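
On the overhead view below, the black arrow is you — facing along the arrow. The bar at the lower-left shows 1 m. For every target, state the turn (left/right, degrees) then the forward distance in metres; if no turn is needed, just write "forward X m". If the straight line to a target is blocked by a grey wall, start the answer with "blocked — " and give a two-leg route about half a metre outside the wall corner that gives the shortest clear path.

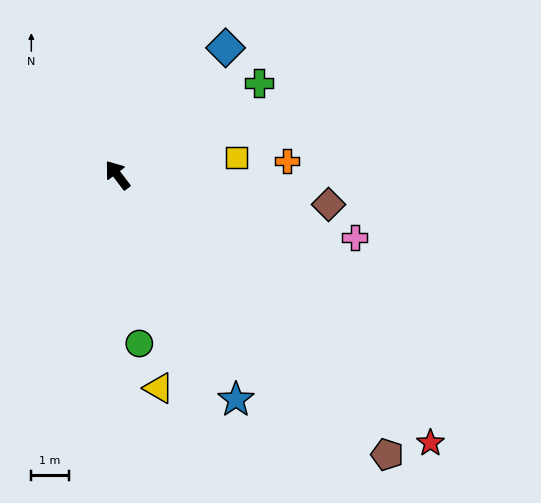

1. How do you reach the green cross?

turn right 94°, forward 4.5 m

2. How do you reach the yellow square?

turn right 119°, forward 3.2 m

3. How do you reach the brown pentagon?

turn right 173°, forward 10.4 m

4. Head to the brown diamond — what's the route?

turn right 135°, forward 5.7 m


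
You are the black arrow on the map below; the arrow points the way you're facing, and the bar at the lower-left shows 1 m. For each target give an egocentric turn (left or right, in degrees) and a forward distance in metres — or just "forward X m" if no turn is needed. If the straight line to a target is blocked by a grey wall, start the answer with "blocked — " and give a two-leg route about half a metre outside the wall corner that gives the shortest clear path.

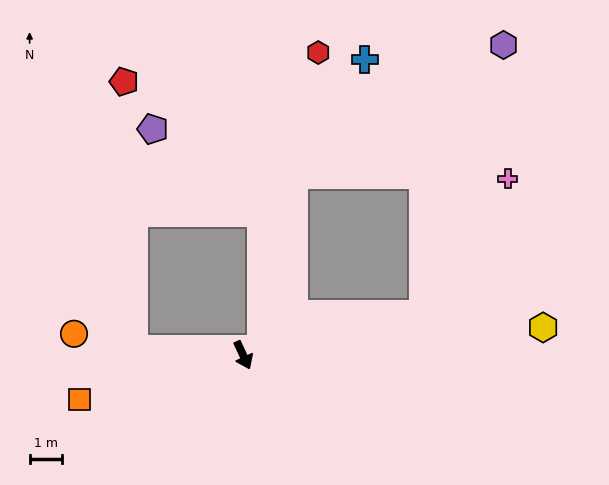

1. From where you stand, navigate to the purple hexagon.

blocked — turn left 78°, forward 5.6 m, then turn left 60°, forward 8.6 m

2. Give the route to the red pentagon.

blocked — turn right 118°, forward 3.3 m, then turn right 85°, forward 8.2 m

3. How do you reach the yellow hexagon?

turn left 70°, forward 9.2 m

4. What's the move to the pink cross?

blocked — turn left 78°, forward 5.6 m, then turn left 45°, forward 4.9 m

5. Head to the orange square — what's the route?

turn right 100°, forward 5.2 m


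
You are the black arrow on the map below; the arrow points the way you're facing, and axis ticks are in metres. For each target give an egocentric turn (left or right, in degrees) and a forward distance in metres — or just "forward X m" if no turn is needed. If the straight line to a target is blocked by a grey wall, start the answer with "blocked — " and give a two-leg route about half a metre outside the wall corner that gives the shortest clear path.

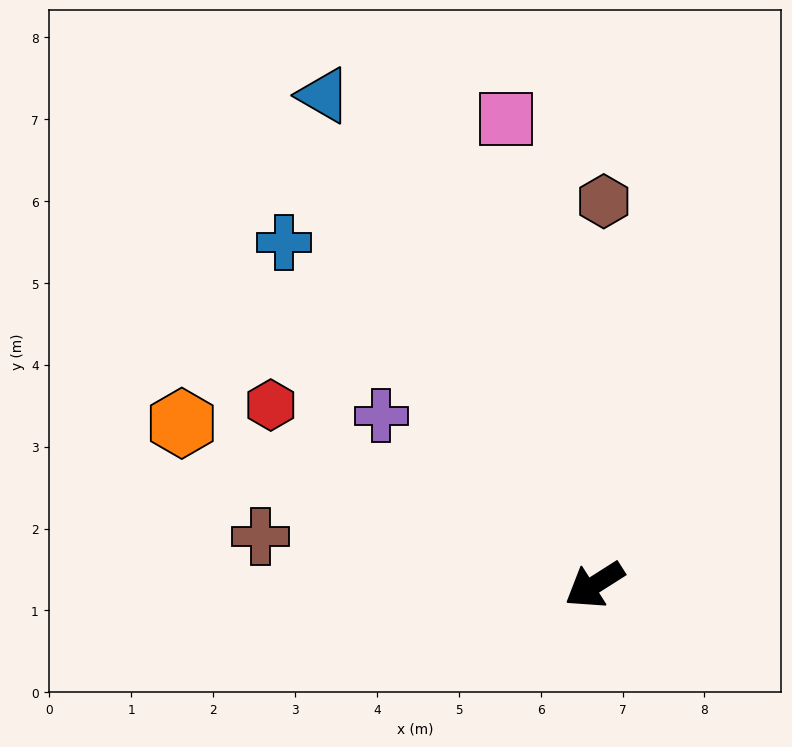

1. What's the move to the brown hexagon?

turn right 124°, forward 4.7 m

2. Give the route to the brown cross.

turn right 41°, forward 4.1 m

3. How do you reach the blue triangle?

turn right 93°, forward 6.8 m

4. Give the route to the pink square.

turn right 112°, forward 5.8 m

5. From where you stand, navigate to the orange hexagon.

turn right 54°, forward 5.4 m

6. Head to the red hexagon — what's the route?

turn right 61°, forward 4.5 m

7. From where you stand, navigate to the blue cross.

turn right 80°, forward 5.6 m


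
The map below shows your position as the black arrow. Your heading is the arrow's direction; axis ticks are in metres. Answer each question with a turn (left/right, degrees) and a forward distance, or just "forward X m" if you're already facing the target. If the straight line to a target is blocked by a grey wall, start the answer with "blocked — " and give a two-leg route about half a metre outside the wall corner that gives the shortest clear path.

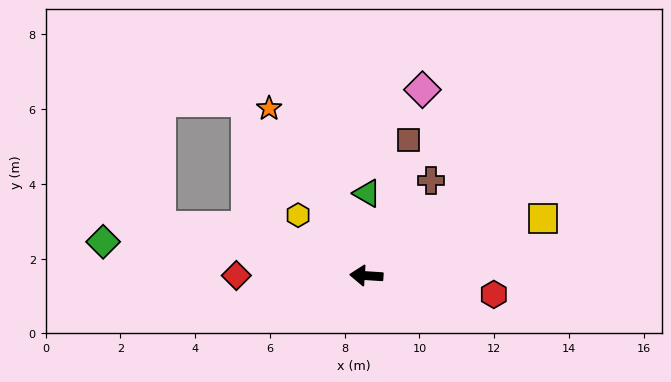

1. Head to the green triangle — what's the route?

turn right 87°, forward 2.2 m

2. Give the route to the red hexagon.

turn left 175°, forward 3.4 m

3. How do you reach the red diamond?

turn left 4°, forward 3.5 m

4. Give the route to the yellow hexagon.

turn right 38°, forward 2.4 m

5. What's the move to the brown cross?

turn right 120°, forward 3.1 m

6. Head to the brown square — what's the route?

turn right 103°, forward 3.8 m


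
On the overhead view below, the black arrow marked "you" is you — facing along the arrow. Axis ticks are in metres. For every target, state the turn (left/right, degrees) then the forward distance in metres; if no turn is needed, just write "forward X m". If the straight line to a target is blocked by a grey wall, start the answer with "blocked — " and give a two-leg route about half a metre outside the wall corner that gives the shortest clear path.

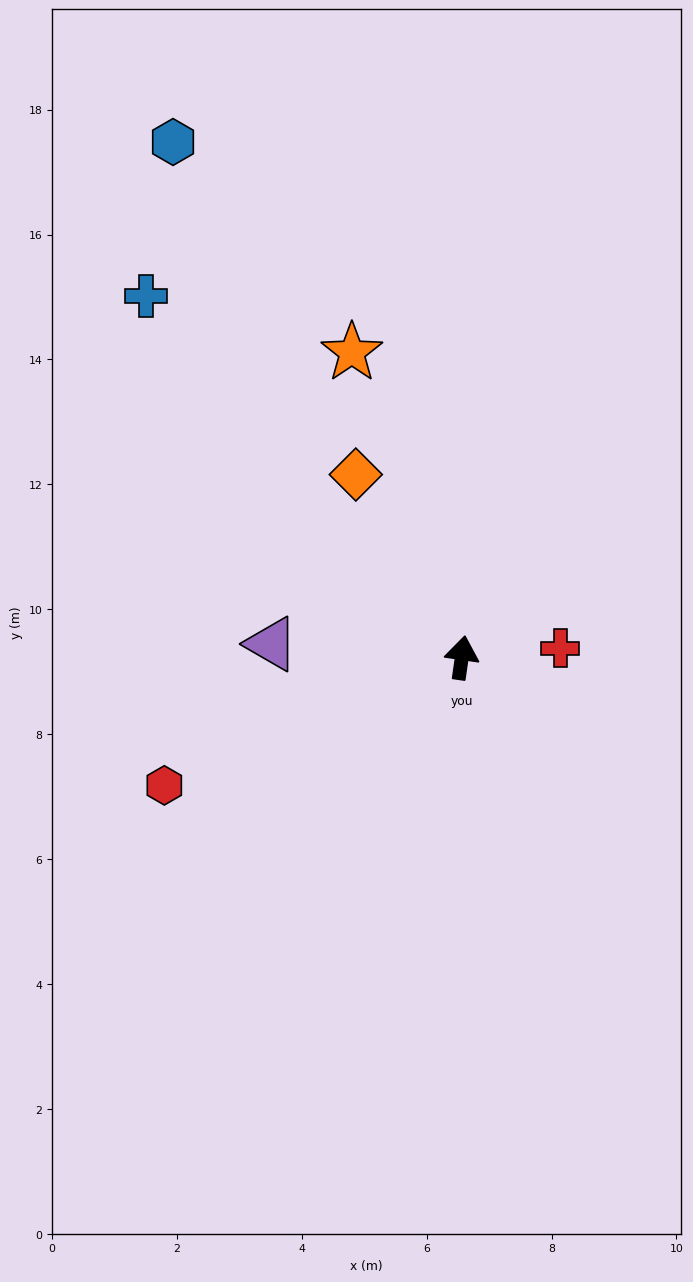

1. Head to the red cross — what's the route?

turn right 76°, forward 1.6 m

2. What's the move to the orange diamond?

turn left 38°, forward 3.4 m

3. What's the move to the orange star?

turn left 28°, forward 5.2 m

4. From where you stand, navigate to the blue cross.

turn left 49°, forward 7.7 m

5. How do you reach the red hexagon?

turn left 121°, forward 5.2 m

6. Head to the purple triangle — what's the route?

turn left 94°, forward 3.1 m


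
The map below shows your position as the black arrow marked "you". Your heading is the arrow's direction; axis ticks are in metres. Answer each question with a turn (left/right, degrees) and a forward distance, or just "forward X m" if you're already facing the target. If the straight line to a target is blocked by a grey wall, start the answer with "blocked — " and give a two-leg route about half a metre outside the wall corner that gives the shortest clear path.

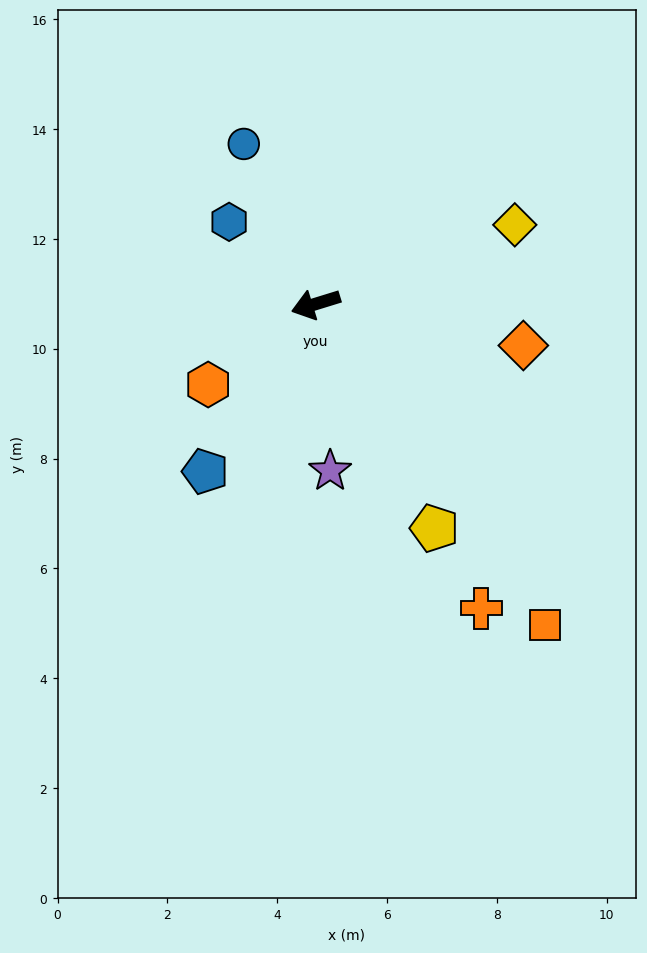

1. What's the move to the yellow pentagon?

turn left 101°, forward 4.6 m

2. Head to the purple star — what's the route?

turn left 78°, forward 3.1 m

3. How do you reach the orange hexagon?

turn left 20°, forward 2.4 m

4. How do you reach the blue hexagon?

turn right 61°, forward 2.2 m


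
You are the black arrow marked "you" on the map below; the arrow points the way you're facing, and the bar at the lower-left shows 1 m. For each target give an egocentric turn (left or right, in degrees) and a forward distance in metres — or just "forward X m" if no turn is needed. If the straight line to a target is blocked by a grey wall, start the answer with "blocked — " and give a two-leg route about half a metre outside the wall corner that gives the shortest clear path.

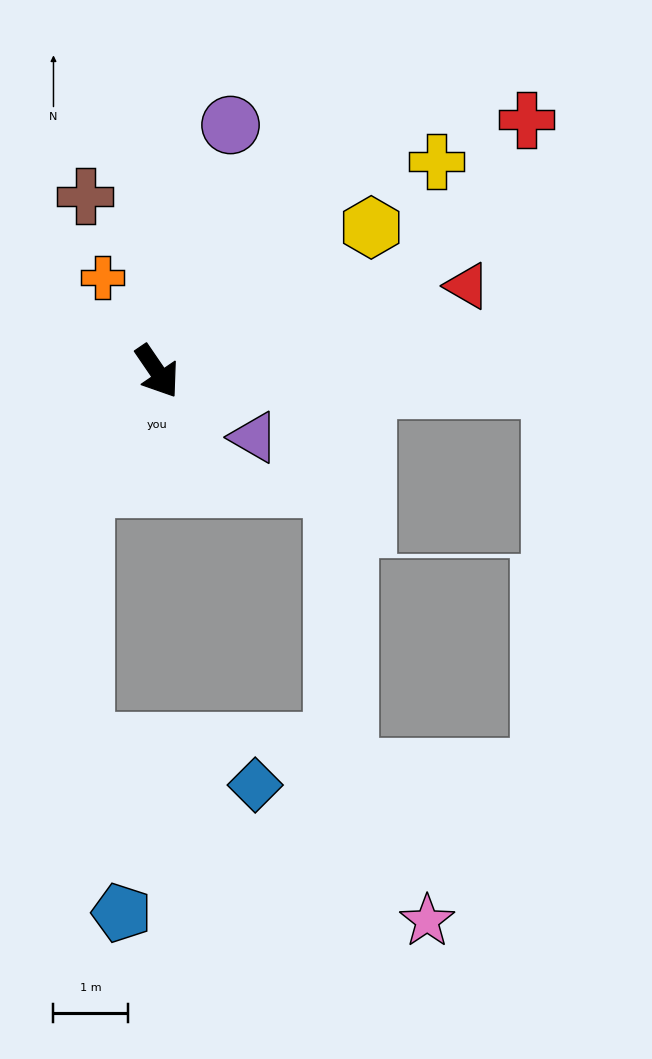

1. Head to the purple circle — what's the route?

turn left 129°, forward 3.5 m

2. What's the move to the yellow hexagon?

turn left 90°, forward 3.5 m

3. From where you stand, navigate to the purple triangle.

turn left 21°, forward 1.6 m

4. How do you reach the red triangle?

turn left 71°, forward 4.3 m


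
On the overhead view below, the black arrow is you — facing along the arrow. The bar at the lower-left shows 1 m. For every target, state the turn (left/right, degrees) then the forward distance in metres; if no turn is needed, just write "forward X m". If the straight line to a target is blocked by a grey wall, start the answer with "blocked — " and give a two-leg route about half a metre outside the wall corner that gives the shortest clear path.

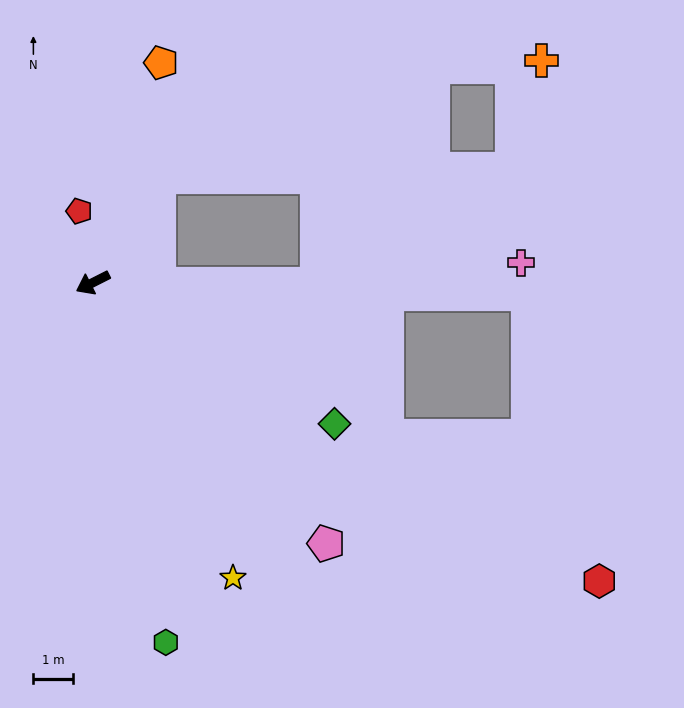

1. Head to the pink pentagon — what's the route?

turn left 105°, forward 8.7 m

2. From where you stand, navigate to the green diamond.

turn left 123°, forward 7.0 m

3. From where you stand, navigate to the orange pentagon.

turn right 134°, forward 5.7 m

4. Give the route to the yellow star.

turn left 89°, forward 8.1 m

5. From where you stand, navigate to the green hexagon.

turn left 75°, forward 9.2 m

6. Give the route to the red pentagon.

turn right 106°, forward 1.8 m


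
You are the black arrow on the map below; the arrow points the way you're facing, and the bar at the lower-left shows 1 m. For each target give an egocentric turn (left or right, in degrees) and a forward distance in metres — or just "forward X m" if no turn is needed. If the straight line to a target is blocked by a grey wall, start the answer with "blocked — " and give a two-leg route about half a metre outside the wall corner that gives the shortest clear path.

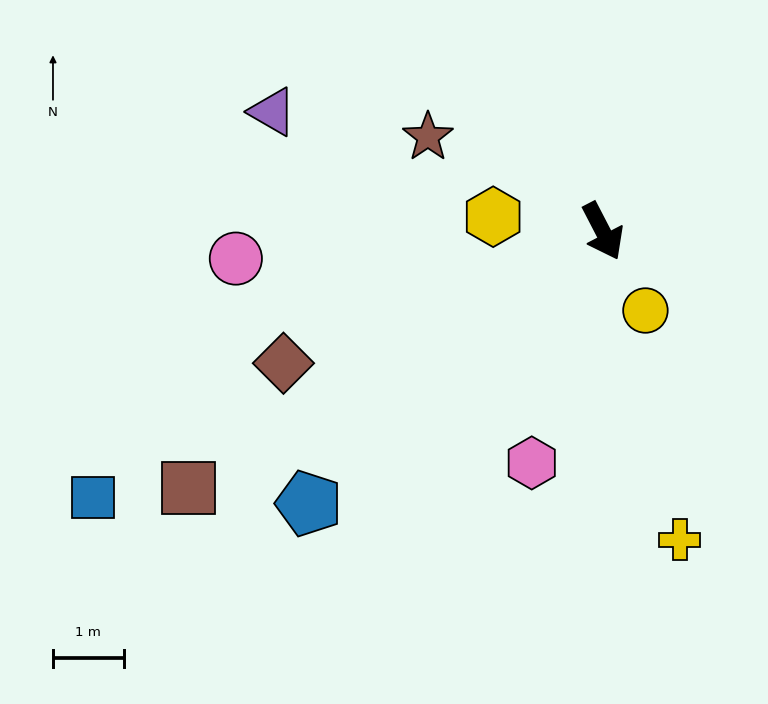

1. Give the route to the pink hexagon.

turn right 44°, forward 3.4 m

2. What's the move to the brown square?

turn right 86°, forward 6.9 m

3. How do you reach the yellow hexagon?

turn right 125°, forward 1.6 m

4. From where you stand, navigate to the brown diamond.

turn right 95°, forward 4.9 m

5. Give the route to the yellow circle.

forward 1.3 m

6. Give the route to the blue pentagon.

turn right 75°, forward 5.7 m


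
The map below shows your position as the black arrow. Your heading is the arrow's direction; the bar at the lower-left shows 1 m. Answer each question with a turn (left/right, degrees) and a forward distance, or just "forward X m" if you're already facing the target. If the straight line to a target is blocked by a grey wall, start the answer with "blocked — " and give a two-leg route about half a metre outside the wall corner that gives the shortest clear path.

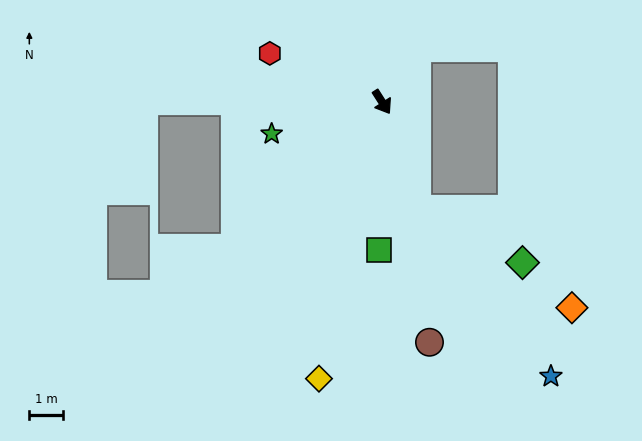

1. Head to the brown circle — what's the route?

turn right 21°, forward 7.4 m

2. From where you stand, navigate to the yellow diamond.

turn right 45°, forward 8.5 m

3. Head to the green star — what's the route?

turn right 106°, forward 3.5 m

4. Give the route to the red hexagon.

turn right 146°, forward 3.7 m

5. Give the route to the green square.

turn right 34°, forward 4.4 m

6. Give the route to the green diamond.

blocked — turn right 14°, forward 3.4 m, then turn left 45°, forward 3.5 m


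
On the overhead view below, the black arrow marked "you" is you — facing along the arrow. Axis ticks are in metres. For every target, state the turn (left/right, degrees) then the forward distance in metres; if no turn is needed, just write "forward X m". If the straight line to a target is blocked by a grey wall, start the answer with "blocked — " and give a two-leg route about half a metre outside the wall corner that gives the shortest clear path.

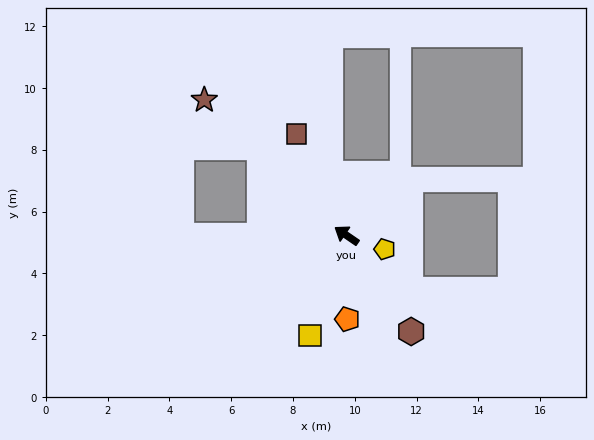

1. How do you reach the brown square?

turn right 29°, forward 3.7 m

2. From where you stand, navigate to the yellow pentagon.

turn right 166°, forward 1.3 m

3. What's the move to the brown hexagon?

turn left 158°, forward 3.7 m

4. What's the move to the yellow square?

turn left 104°, forward 3.5 m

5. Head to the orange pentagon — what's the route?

turn left 125°, forward 2.7 m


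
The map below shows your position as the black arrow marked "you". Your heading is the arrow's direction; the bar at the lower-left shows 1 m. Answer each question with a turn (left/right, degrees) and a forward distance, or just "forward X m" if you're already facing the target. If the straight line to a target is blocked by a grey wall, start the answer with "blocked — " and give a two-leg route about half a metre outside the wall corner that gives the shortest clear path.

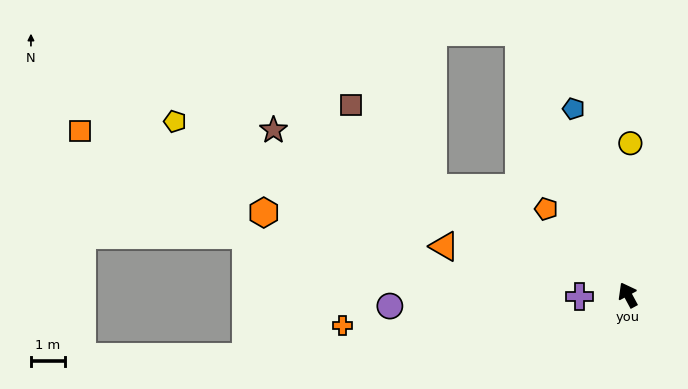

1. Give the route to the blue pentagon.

turn right 12°, forward 5.7 m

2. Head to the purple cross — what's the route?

turn left 63°, forward 1.4 m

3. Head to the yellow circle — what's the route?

turn right 29°, forward 4.4 m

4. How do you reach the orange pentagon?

turn left 15°, forward 3.5 m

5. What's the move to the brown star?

turn left 37°, forward 11.4 m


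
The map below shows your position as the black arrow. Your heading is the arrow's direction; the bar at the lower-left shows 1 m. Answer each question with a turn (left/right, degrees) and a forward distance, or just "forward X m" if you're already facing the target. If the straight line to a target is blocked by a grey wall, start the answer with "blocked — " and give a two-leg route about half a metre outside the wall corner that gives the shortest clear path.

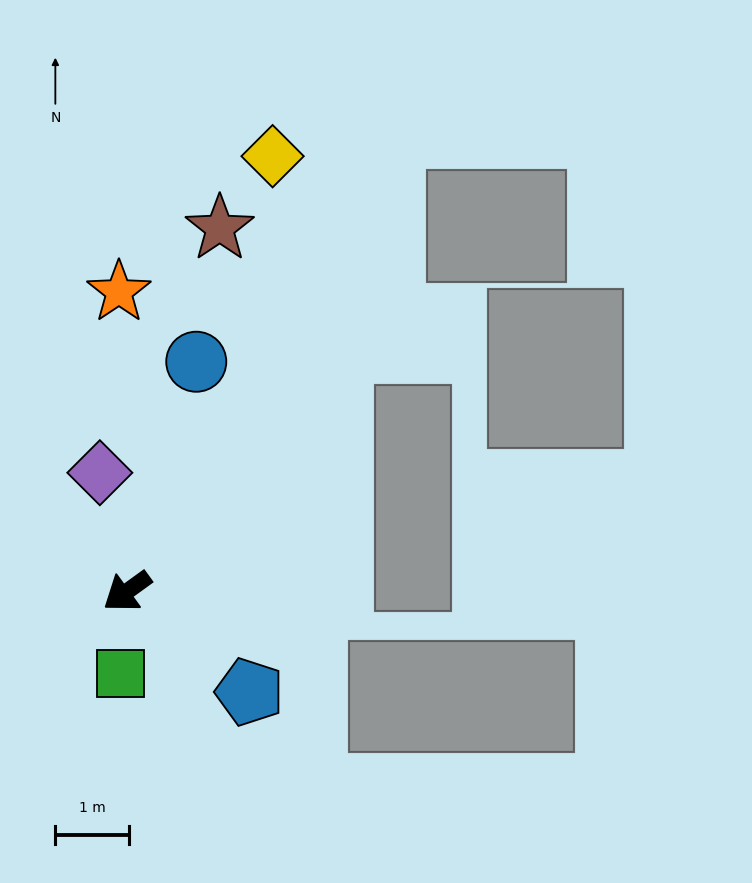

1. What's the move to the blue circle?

turn right 143°, forward 3.3 m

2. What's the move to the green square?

turn left 49°, forward 1.1 m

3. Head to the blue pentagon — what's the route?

turn left 105°, forward 2.1 m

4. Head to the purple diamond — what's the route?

turn right 113°, forward 1.7 m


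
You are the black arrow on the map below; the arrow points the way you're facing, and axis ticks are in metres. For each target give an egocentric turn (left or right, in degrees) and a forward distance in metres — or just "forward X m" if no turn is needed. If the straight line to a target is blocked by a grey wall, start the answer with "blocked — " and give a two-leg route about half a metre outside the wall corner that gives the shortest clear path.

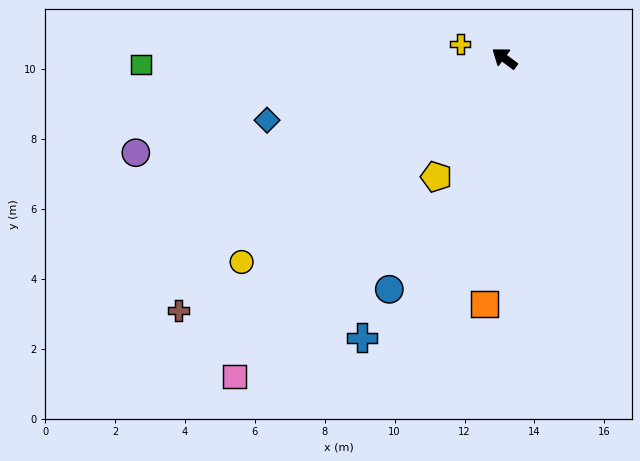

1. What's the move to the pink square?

turn left 86°, forward 11.9 m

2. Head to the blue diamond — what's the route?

turn left 51°, forward 7.0 m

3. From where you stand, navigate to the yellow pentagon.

turn left 97°, forward 3.9 m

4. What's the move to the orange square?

turn left 122°, forward 7.1 m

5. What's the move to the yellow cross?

turn left 19°, forward 1.3 m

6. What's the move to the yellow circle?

turn left 75°, forward 9.5 m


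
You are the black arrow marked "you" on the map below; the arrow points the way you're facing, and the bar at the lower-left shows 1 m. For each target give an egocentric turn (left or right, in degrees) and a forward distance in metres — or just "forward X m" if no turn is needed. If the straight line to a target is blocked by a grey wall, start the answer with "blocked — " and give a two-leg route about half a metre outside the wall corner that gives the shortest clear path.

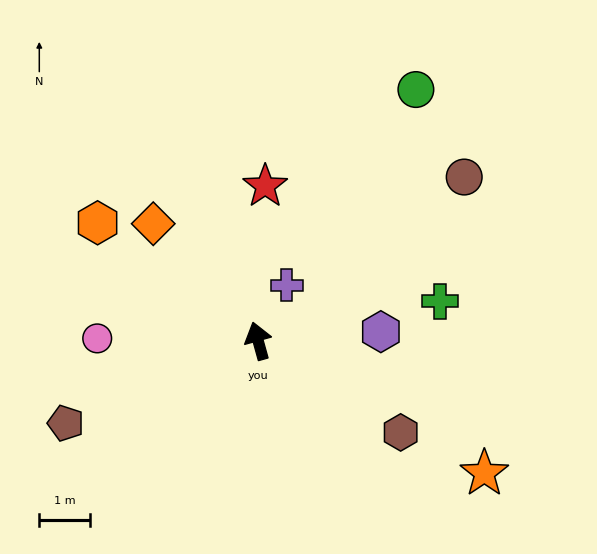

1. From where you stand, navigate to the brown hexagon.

turn right 138°, forward 3.4 m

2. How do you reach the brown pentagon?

turn left 98°, forward 4.1 m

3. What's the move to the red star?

turn right 18°, forward 3.1 m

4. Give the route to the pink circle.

turn left 74°, forward 3.2 m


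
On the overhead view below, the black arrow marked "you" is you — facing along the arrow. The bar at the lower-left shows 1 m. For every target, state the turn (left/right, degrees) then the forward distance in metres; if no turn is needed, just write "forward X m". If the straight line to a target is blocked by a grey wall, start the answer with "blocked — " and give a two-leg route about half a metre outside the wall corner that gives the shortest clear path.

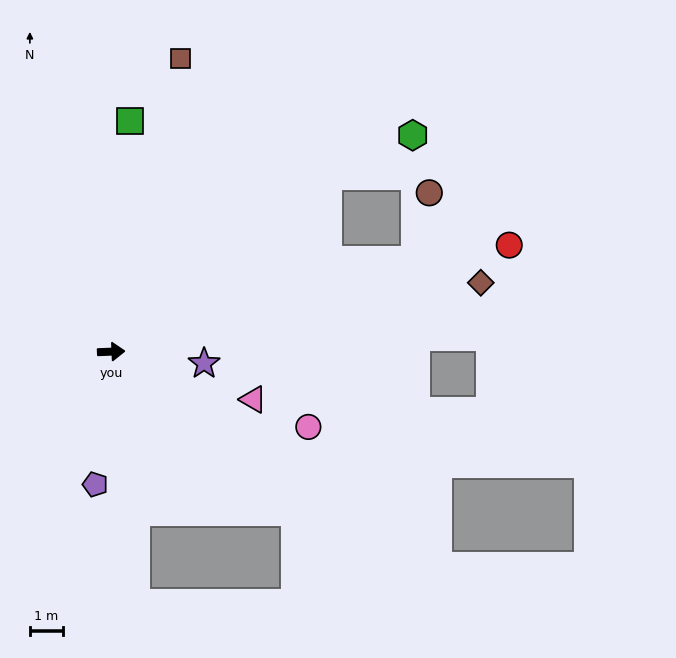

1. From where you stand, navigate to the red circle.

turn left 13°, forward 12.5 m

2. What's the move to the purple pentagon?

turn right 99°, forward 4.1 m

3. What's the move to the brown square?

turn left 74°, forward 9.2 m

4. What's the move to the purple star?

turn right 10°, forward 2.9 m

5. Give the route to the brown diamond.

turn left 8°, forward 11.4 m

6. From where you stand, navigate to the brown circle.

blocked — turn left 14°, forward 9.6 m, then turn left 61°, forward 2.1 m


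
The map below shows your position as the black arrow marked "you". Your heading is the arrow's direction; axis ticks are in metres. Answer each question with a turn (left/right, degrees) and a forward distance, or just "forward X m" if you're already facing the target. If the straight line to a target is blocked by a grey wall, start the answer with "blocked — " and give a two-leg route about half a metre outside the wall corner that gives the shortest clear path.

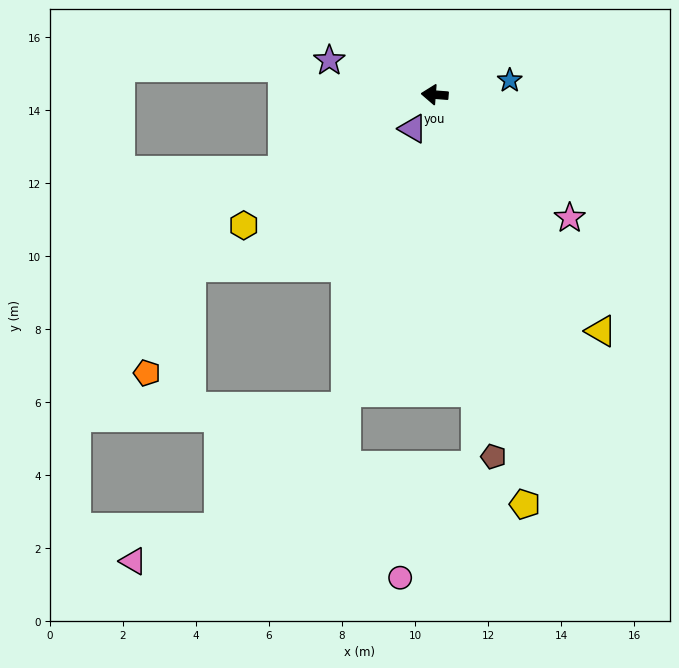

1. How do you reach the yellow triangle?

turn left 130°, forward 7.9 m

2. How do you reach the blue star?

turn right 165°, forward 2.1 m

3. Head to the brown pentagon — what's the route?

turn left 104°, forward 10.0 m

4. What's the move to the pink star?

turn left 142°, forward 5.0 m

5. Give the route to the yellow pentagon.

turn left 107°, forward 11.5 m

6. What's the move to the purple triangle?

turn left 62°, forward 1.1 m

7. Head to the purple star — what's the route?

turn right 14°, forward 3.0 m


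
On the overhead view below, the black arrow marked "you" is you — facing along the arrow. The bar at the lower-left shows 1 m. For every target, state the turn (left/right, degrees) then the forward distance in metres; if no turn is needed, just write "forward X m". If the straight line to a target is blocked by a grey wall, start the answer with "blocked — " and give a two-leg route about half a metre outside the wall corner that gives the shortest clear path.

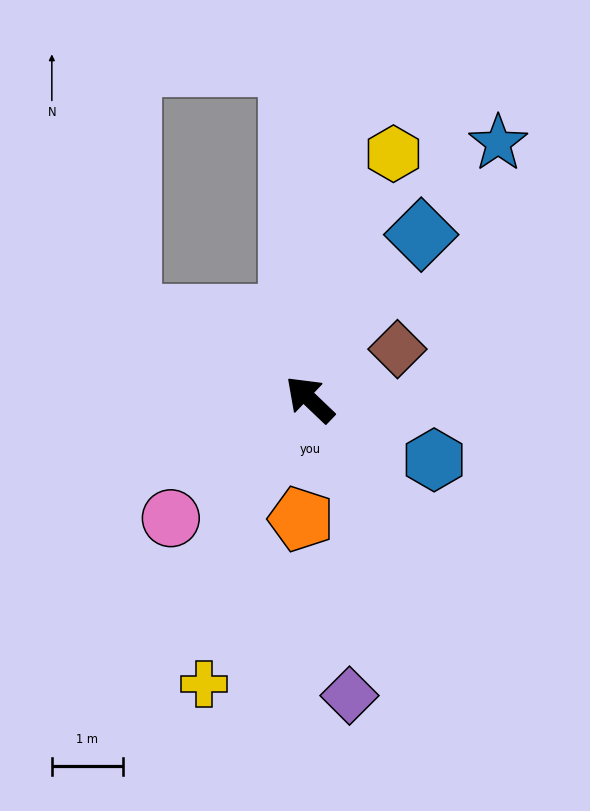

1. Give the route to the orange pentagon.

turn left 129°, forward 1.7 m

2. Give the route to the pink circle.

turn left 84°, forward 2.6 m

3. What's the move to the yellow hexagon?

turn right 65°, forward 3.7 m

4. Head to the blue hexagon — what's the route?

turn right 162°, forward 1.9 m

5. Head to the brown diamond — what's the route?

turn right 107°, forward 1.4 m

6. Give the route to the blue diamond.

turn right 80°, forward 2.8 m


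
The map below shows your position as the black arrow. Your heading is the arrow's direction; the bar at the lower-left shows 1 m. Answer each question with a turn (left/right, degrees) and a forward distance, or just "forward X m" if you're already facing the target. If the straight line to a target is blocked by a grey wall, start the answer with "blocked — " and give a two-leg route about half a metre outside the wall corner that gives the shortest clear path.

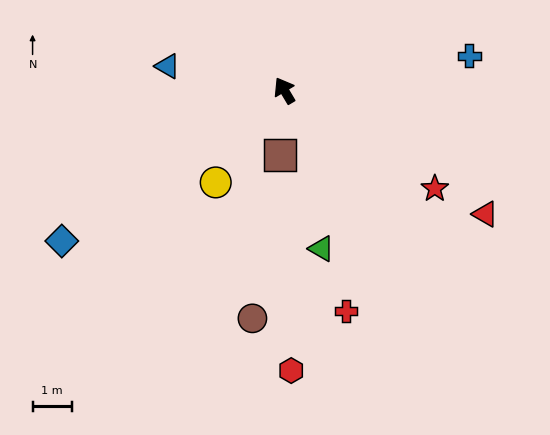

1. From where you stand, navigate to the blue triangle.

turn left 47°, forward 3.0 m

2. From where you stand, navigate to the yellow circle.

turn left 112°, forward 2.9 m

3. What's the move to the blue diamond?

turn left 93°, forward 6.8 m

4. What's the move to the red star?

turn right 154°, forward 4.6 m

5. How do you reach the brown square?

turn left 145°, forward 1.6 m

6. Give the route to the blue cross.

turn right 110°, forward 4.8 m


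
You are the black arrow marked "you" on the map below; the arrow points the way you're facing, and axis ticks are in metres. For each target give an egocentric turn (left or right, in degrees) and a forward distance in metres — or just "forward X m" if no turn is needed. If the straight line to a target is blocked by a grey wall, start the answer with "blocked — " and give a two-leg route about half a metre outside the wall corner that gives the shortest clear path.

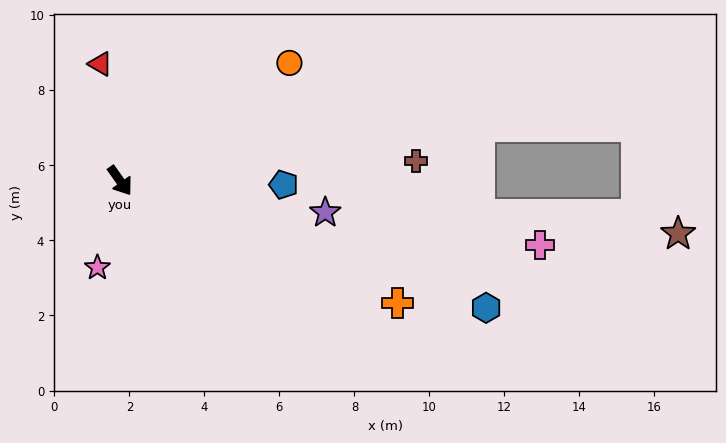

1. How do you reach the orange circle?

turn left 89°, forward 5.5 m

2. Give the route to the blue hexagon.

turn left 35°, forward 10.3 m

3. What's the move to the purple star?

turn left 46°, forward 5.5 m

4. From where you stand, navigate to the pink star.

turn right 50°, forward 2.4 m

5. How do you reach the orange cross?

turn left 31°, forward 8.1 m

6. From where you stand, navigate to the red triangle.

turn left 154°, forward 3.2 m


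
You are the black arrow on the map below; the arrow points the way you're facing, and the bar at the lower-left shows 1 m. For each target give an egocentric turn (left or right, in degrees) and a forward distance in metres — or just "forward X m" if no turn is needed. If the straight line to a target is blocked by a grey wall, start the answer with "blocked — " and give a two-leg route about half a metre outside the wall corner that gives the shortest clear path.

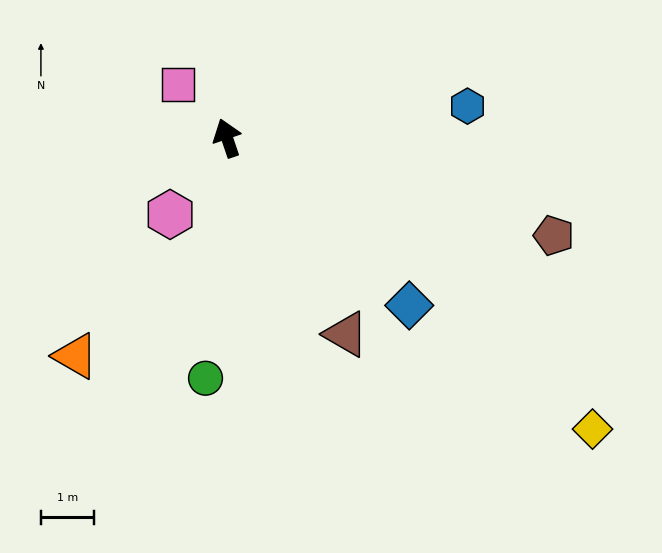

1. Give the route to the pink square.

turn left 24°, forward 1.4 m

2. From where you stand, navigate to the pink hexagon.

turn left 125°, forward 1.8 m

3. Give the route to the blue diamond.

turn right 151°, forward 4.6 m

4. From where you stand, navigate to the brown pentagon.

turn right 125°, forward 6.4 m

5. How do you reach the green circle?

turn left 156°, forward 4.5 m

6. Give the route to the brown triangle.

turn right 168°, forward 4.3 m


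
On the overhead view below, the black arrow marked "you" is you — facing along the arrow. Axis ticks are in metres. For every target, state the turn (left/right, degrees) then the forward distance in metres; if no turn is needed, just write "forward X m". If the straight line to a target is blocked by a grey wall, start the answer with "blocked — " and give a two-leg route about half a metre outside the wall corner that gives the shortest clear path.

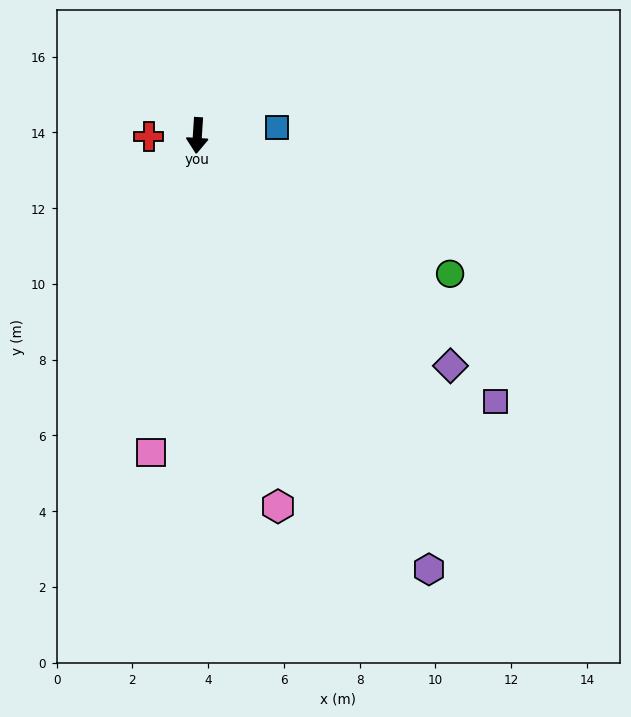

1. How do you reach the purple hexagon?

turn left 32°, forward 13.0 m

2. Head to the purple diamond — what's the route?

turn left 51°, forward 9.0 m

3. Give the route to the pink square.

turn right 5°, forward 8.5 m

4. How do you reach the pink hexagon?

turn left 16°, forward 10.0 m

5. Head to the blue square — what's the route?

turn left 99°, forward 2.1 m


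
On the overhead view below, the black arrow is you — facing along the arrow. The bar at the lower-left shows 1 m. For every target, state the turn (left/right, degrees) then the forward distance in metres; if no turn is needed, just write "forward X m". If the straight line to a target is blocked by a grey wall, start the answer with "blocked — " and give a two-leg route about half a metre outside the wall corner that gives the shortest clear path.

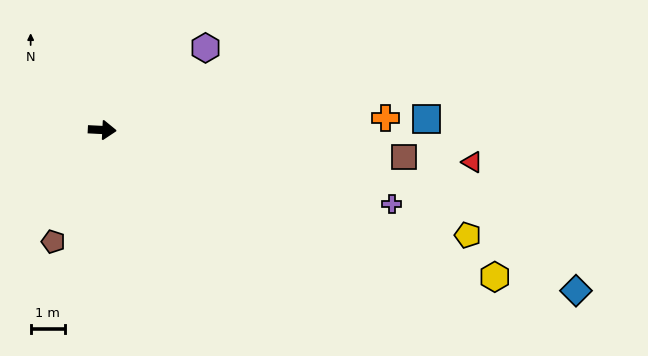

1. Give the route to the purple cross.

turn right 11°, forward 8.8 m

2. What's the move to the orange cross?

turn left 5°, forward 8.4 m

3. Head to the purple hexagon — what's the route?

turn left 41°, forward 3.9 m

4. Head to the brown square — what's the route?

turn right 2°, forward 8.9 m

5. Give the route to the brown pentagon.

turn right 111°, forward 3.6 m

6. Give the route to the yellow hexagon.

turn right 18°, forward 12.4 m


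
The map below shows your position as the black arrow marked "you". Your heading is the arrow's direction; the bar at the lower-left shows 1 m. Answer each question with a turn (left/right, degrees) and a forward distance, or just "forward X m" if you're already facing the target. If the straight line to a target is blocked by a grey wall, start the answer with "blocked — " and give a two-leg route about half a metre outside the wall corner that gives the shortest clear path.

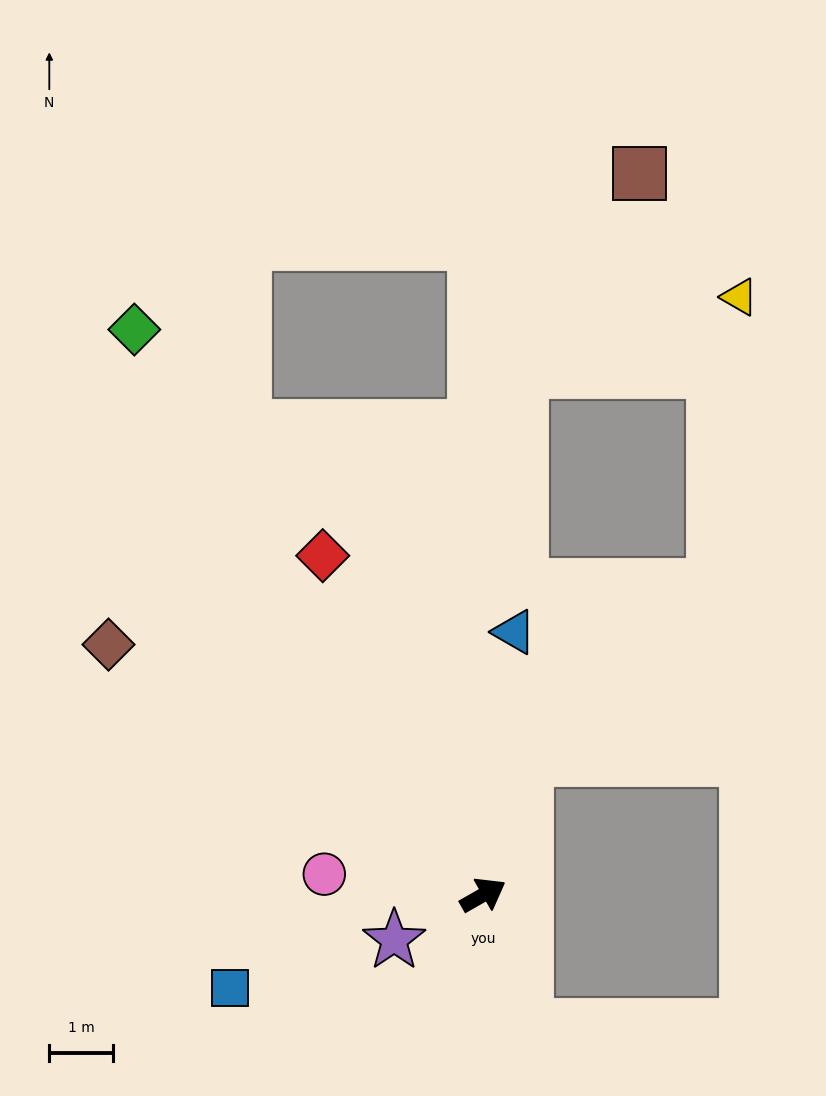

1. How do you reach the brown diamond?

turn left 117°, forward 7.1 m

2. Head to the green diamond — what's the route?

turn left 92°, forward 10.4 m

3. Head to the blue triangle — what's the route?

turn left 54°, forward 4.2 m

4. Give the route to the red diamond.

turn left 86°, forward 5.9 m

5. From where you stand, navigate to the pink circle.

turn left 143°, forward 2.5 m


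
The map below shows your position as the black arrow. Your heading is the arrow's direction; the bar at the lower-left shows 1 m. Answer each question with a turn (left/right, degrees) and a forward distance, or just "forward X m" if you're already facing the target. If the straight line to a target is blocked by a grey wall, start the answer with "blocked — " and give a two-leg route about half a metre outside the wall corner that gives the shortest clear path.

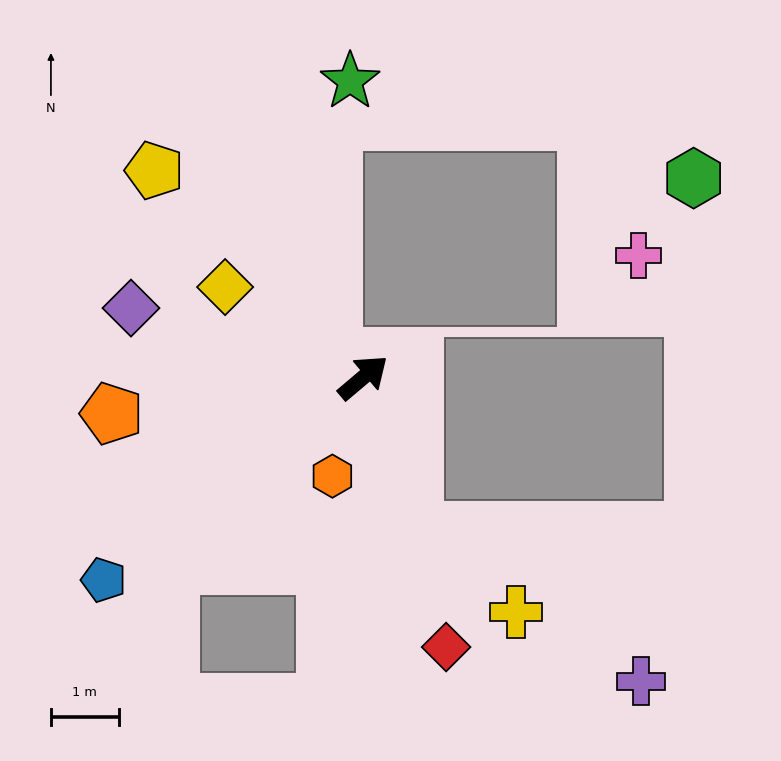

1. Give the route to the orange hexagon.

turn right 148°, forward 1.5 m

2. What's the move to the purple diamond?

turn left 123°, forward 3.6 m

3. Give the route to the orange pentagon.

turn left 148°, forward 3.8 m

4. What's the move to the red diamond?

turn right 113°, forward 4.2 m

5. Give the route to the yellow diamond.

turn left 107°, forward 2.4 m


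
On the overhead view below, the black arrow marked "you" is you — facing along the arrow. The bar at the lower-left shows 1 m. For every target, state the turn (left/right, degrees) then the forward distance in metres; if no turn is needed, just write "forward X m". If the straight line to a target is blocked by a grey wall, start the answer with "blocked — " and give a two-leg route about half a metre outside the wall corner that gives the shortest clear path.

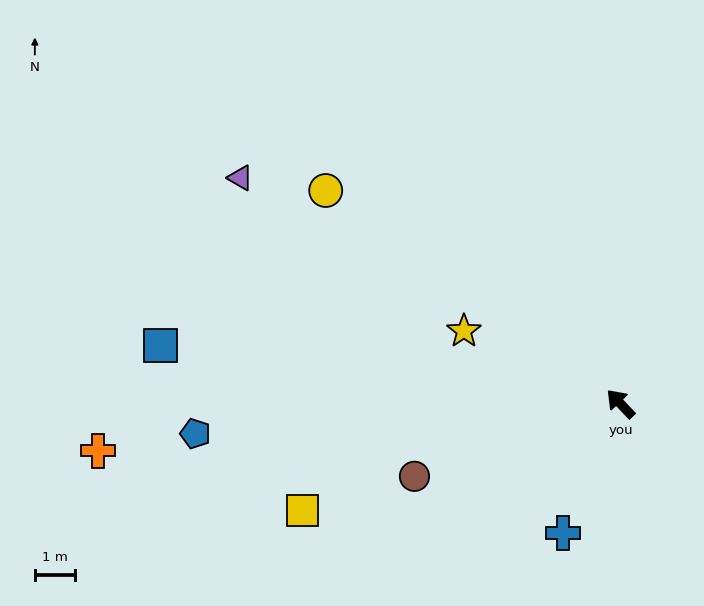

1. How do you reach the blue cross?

turn left 113°, forward 3.5 m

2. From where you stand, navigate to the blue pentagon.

turn left 51°, forward 10.6 m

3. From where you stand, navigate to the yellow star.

turn left 22°, forward 4.3 m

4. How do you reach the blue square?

turn left 39°, forward 11.5 m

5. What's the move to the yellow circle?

turn left 11°, forward 9.0 m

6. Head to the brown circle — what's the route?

turn left 66°, forward 5.4 m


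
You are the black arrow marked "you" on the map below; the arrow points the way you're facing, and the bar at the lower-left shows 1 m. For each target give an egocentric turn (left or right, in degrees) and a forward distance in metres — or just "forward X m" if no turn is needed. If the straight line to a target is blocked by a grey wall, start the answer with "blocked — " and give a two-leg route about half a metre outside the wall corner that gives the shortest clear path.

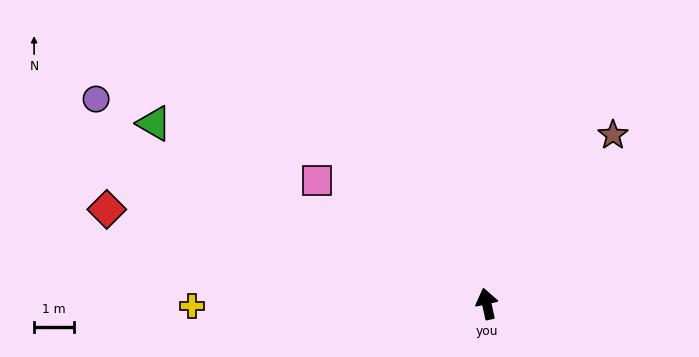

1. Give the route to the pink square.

turn left 42°, forward 5.2 m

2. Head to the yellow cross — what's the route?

turn left 78°, forward 7.3 m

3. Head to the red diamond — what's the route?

turn left 64°, forward 9.7 m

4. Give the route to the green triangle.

turn left 49°, forward 9.4 m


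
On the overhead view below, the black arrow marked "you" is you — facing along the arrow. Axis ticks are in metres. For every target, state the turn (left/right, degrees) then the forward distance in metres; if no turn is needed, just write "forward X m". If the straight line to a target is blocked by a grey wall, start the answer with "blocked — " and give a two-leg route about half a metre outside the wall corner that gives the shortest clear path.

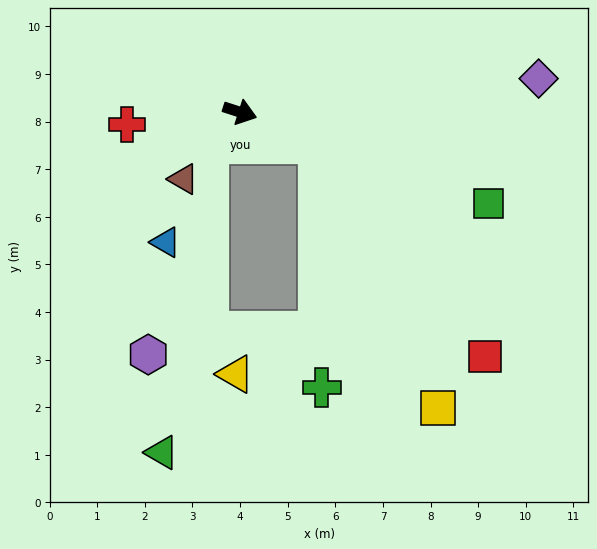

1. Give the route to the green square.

turn right 2°, forward 5.6 m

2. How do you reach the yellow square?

blocked — turn right 4°, forward 1.8 m, then turn right 44°, forward 6.1 m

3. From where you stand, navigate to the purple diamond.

turn left 24°, forward 6.3 m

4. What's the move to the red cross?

turn right 156°, forward 2.4 m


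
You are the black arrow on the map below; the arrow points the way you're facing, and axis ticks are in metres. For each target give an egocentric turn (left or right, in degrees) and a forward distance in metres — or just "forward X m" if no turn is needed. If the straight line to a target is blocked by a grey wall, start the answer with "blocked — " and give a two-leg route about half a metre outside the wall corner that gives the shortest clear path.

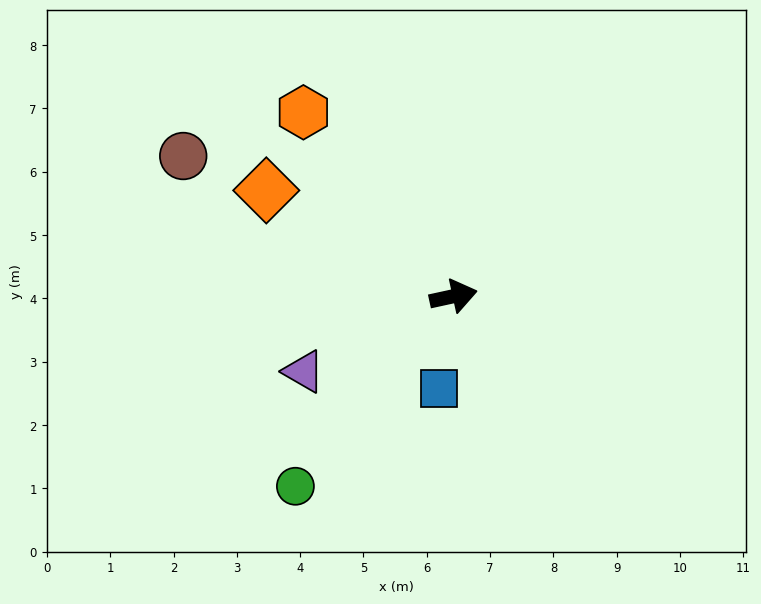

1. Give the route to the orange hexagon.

turn left 117°, forward 3.7 m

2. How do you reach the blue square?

turn right 111°, forward 1.5 m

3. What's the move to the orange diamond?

turn left 138°, forward 3.4 m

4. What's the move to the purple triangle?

turn right 166°, forward 2.6 m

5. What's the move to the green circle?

turn right 142°, forward 3.9 m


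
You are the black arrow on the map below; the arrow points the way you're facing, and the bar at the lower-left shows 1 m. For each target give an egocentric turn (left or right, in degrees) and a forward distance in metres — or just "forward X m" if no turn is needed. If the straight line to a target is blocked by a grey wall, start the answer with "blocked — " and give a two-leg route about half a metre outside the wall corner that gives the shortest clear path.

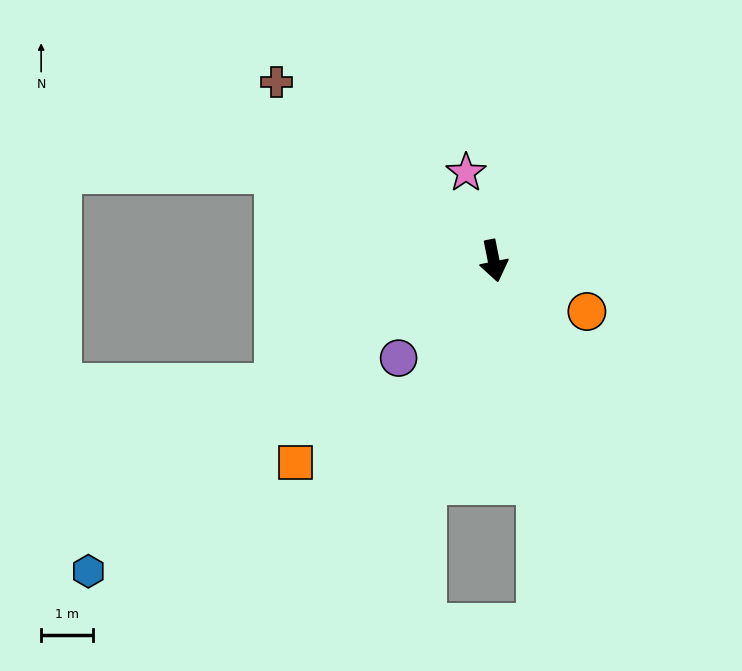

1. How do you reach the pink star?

turn right 174°, forward 1.8 m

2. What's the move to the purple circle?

turn right 56°, forward 2.6 m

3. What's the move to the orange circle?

turn left 50°, forward 2.0 m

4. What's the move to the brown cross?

turn right 141°, forward 5.4 m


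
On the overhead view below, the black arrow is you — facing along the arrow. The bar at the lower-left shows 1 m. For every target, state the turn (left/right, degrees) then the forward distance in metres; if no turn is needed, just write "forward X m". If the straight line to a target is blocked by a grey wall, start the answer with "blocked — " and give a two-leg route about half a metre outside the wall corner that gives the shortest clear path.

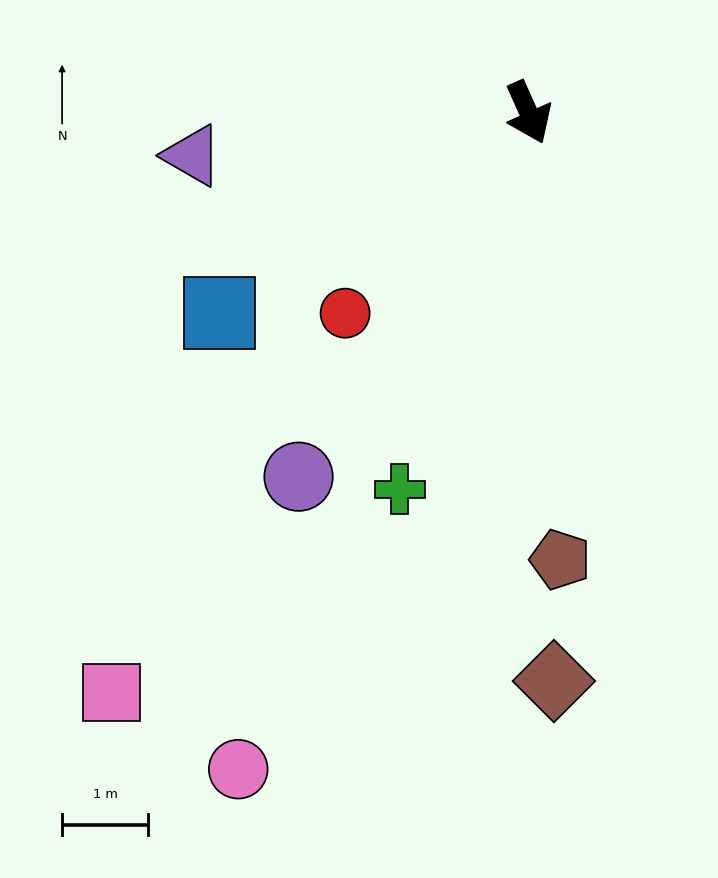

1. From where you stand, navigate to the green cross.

turn right 43°, forward 4.6 m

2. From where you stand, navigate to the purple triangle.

turn right 107°, forward 3.9 m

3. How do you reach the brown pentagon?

turn right 20°, forward 5.2 m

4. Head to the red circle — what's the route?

turn right 67°, forward 3.1 m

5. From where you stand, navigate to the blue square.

turn right 81°, forward 4.3 m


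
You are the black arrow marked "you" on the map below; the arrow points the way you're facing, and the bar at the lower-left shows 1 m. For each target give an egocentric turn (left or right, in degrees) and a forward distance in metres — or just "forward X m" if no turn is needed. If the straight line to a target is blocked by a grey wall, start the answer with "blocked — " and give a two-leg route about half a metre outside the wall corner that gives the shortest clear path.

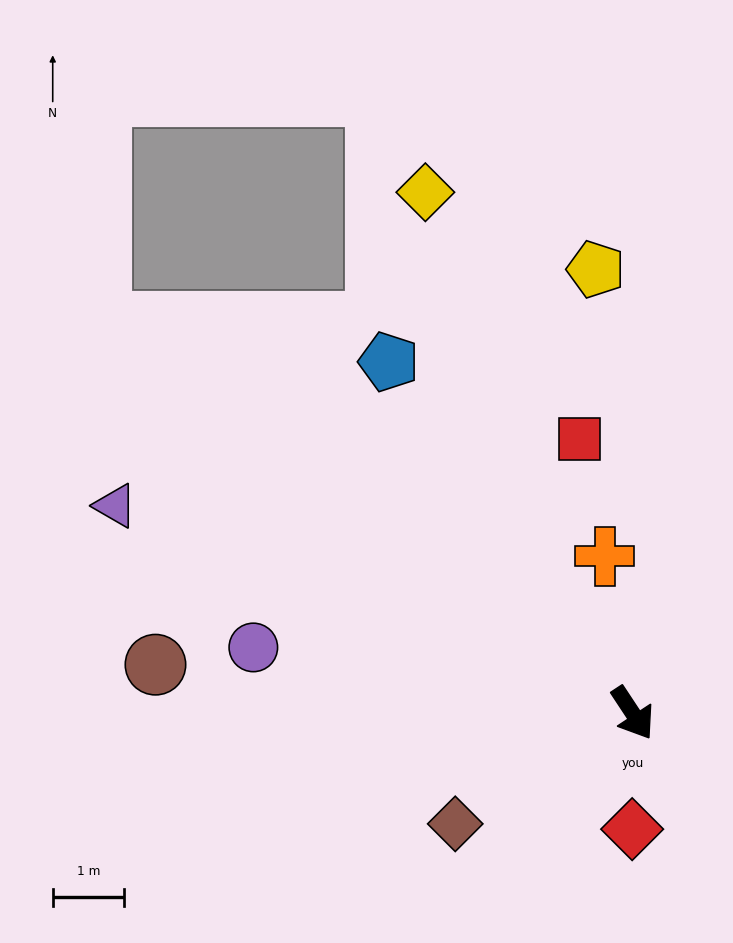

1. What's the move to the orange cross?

turn left 157°, forward 2.2 m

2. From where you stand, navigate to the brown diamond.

turn right 91°, forward 2.9 m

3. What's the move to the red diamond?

turn right 34°, forward 1.6 m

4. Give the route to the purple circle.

turn right 133°, forward 5.4 m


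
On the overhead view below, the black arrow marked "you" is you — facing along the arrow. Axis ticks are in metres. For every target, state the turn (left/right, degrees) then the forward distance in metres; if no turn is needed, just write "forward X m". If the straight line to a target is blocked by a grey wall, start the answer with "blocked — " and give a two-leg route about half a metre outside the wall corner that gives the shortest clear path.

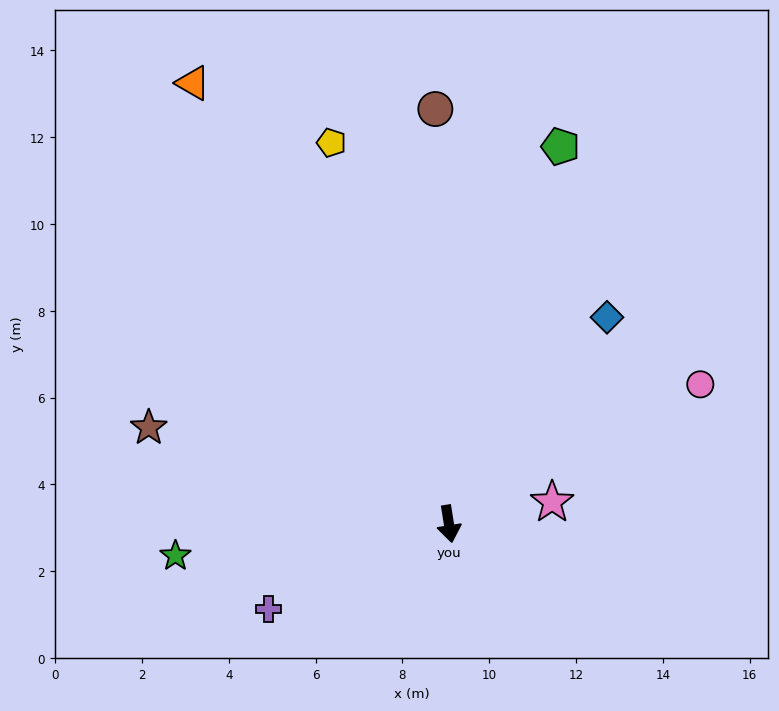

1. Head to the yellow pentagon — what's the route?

turn right 172°, forward 9.2 m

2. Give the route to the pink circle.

turn left 110°, forward 6.6 m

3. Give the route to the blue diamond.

turn left 134°, forward 6.0 m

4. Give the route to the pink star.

turn left 93°, forward 2.4 m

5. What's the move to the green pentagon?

turn left 155°, forward 9.1 m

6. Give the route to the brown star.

turn right 117°, forward 7.3 m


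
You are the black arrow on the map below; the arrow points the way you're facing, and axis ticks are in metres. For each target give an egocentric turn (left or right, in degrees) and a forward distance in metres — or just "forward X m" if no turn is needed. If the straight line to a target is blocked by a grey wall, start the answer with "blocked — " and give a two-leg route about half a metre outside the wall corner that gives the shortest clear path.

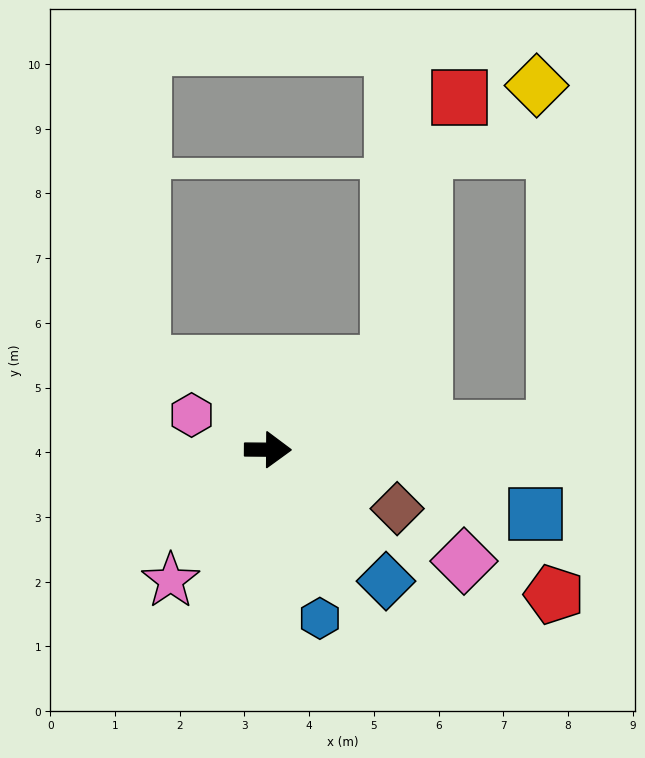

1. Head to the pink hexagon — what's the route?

turn left 156°, forward 1.3 m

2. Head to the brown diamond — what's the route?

turn right 24°, forward 2.2 m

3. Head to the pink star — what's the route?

turn right 126°, forward 2.5 m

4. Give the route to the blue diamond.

turn right 48°, forward 2.7 m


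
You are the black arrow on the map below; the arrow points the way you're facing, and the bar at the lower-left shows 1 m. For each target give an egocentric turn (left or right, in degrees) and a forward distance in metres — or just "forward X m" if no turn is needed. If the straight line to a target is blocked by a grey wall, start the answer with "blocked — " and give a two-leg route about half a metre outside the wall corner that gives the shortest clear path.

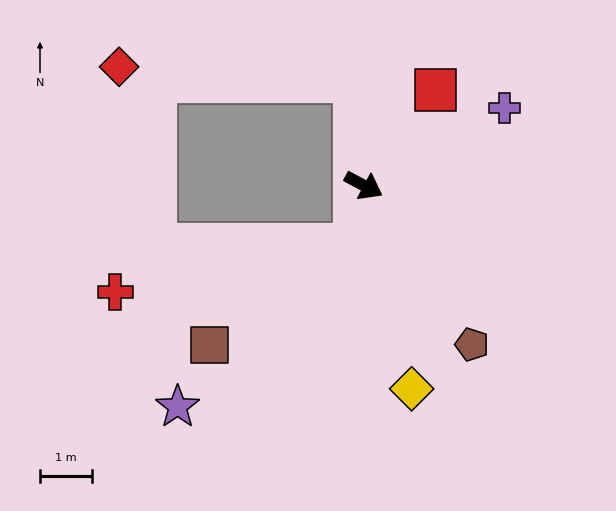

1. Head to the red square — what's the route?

turn left 81°, forward 2.3 m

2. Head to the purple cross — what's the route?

turn left 57°, forward 3.1 m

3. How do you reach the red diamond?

blocked — turn left 123°, forward 2.0 m, then turn left 82°, forward 4.6 m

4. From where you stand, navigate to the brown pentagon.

turn right 28°, forward 3.7 m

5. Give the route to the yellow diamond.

turn right 49°, forward 4.0 m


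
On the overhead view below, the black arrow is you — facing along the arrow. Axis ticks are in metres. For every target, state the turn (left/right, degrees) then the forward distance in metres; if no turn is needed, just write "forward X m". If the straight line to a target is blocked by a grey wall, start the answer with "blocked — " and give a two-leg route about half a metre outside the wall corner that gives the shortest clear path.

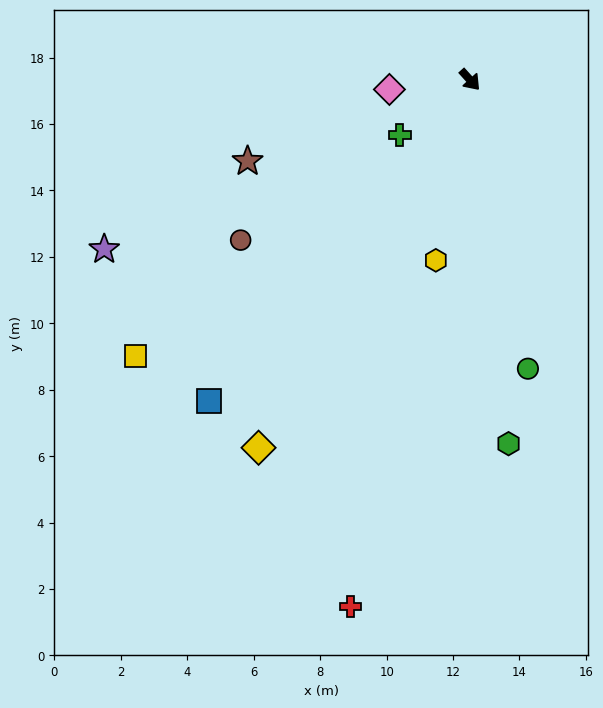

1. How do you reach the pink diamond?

turn right 125°, forward 2.4 m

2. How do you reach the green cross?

turn right 94°, forward 2.7 m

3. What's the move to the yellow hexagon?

turn right 53°, forward 5.5 m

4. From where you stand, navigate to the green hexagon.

turn right 36°, forward 11.0 m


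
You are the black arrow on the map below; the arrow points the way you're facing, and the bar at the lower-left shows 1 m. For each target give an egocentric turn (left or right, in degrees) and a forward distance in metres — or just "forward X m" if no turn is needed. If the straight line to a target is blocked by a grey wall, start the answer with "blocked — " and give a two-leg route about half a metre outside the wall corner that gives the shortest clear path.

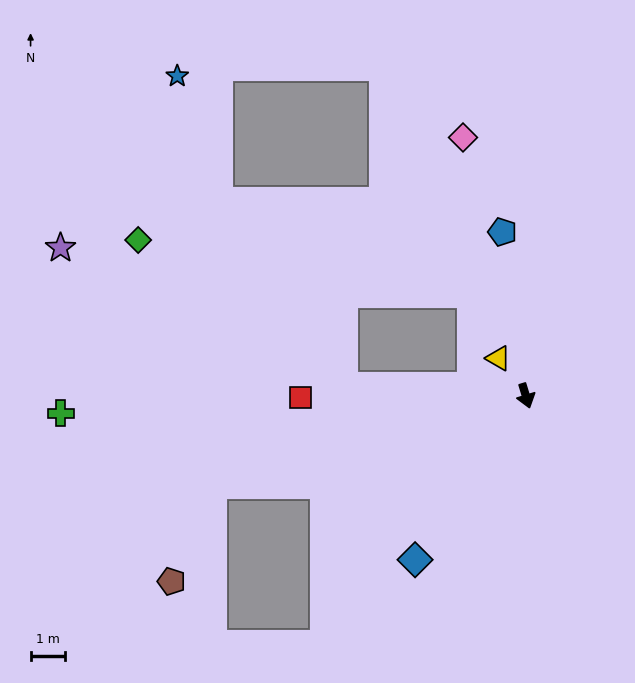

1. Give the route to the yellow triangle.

turn right 161°, forward 1.4 m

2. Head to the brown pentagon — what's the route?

blocked — turn right 91°, forward 9.5 m, then turn left 51°, forward 3.0 m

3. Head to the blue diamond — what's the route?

turn right 51°, forward 5.7 m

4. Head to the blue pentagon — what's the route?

turn left 171°, forward 4.8 m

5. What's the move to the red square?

turn right 107°, forward 6.5 m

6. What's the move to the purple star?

blocked — turn right 110°, forward 5.3 m, then turn right 23°, forward 9.2 m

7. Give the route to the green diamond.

blocked — turn right 110°, forward 5.3 m, then turn right 32°, forward 7.3 m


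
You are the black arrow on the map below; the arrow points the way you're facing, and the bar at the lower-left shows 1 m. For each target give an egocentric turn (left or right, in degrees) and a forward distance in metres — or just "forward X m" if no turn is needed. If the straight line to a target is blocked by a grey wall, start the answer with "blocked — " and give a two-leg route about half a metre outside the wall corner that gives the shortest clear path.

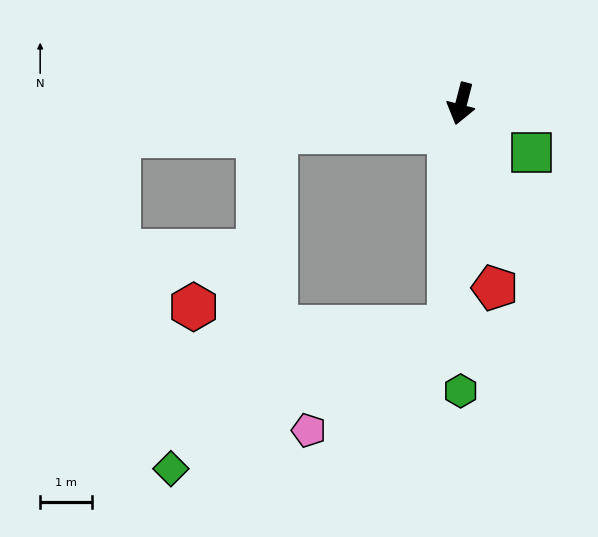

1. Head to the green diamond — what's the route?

blocked — turn left 11°, forward 4.3 m, then turn right 60°, forward 6.0 m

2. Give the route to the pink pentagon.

blocked — turn left 11°, forward 4.3 m, then turn right 50°, forward 3.4 m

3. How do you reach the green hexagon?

turn left 14°, forward 5.6 m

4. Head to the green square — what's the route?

turn left 70°, forward 1.7 m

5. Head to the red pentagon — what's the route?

turn left 25°, forward 3.6 m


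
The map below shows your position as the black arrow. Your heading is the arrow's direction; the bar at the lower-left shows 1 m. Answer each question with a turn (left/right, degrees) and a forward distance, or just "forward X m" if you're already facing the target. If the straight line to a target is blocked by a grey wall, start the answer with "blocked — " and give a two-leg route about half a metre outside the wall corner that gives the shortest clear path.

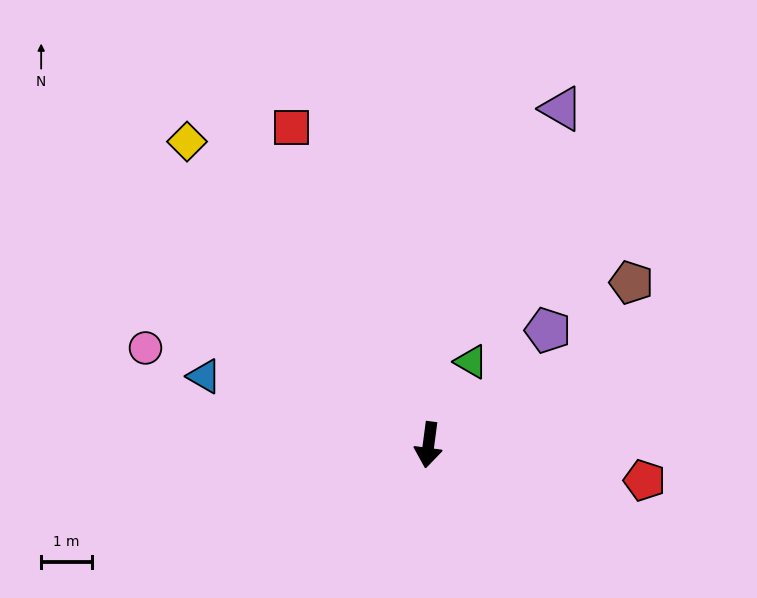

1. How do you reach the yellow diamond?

turn right 134°, forward 7.7 m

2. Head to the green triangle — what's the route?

turn left 160°, forward 1.9 m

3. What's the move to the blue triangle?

turn right 99°, forward 4.7 m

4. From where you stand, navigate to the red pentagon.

turn left 88°, forward 4.3 m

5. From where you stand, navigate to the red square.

turn right 149°, forward 6.9 m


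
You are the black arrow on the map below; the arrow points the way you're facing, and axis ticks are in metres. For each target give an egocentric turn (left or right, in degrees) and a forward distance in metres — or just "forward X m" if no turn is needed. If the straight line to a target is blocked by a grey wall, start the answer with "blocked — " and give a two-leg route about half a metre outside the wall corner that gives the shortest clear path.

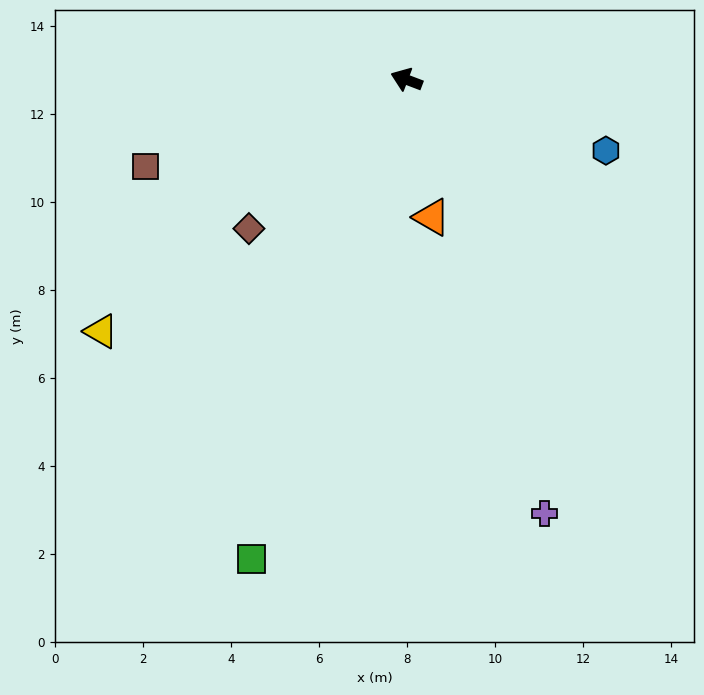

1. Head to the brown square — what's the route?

turn left 39°, forward 6.2 m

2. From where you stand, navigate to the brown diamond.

turn left 64°, forward 4.9 m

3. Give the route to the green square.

turn left 93°, forward 11.5 m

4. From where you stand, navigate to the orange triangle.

turn left 121°, forward 3.2 m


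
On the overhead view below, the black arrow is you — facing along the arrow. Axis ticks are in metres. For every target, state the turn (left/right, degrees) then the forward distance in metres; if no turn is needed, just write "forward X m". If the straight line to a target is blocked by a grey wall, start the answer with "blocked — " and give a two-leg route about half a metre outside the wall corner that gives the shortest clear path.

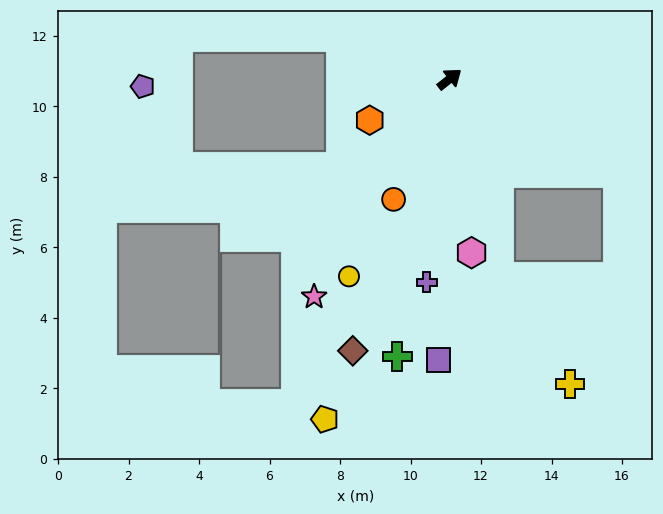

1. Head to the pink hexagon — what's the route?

turn right 121°, forward 5.0 m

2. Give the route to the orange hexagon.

turn left 169°, forward 2.5 m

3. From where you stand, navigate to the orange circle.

turn right 153°, forward 3.8 m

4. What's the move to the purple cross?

turn right 135°, forward 5.8 m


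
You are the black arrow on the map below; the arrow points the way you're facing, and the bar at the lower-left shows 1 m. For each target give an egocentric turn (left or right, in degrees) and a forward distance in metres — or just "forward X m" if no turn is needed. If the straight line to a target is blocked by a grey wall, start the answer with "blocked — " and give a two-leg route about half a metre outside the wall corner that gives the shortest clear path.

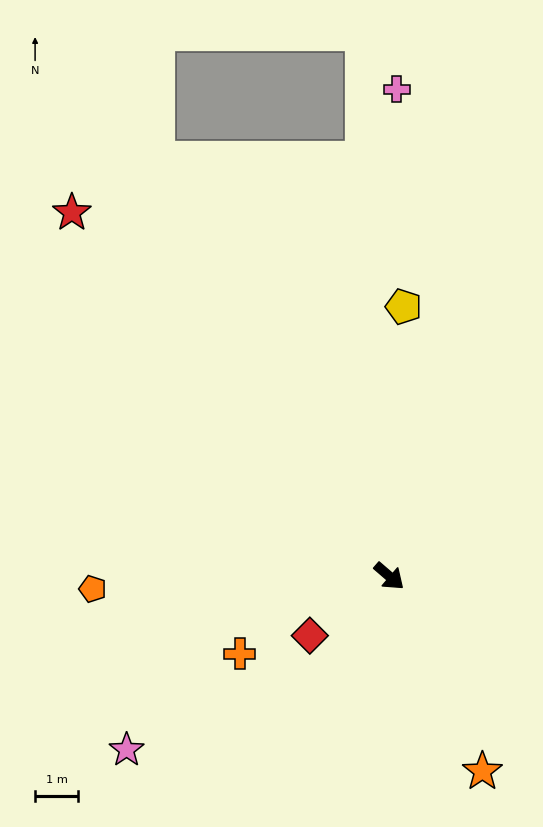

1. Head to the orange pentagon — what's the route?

turn right 137°, forward 6.8 m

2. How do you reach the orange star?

turn right 24°, forward 5.0 m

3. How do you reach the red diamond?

turn right 102°, forward 2.3 m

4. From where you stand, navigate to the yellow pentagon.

turn left 128°, forward 6.2 m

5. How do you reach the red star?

turn left 172°, forward 11.1 m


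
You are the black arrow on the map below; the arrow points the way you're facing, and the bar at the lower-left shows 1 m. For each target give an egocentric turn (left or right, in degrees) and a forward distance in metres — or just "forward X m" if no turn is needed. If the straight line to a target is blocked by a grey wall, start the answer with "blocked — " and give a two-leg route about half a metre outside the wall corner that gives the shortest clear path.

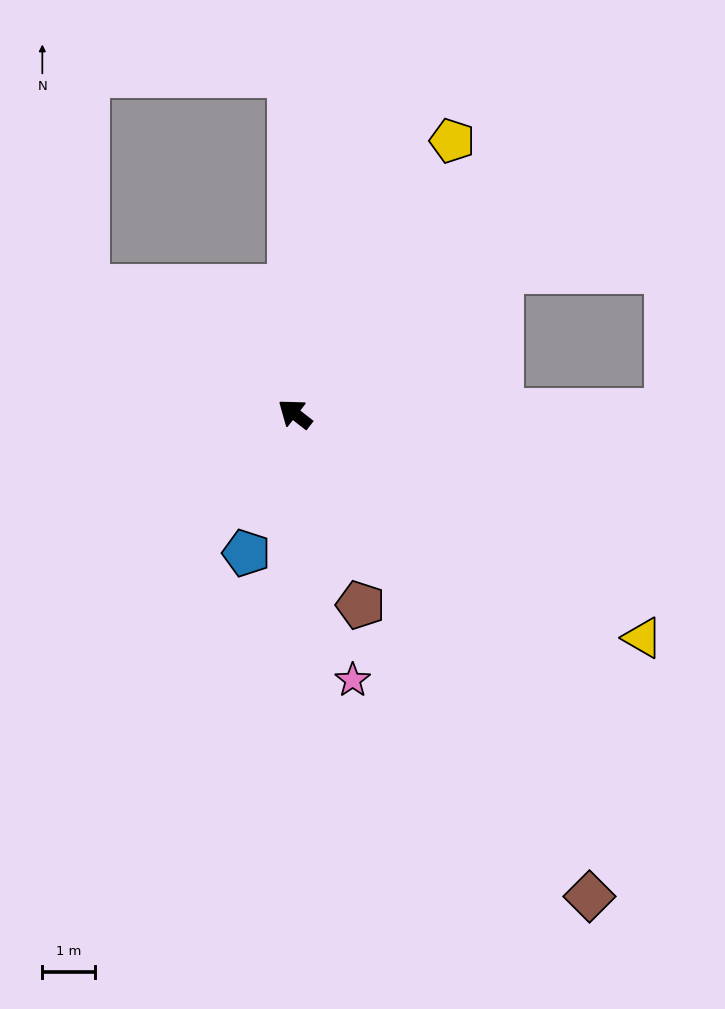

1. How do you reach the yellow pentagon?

turn right 82°, forward 5.9 m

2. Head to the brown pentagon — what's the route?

turn left 147°, forward 3.8 m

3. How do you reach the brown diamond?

turn left 159°, forward 10.6 m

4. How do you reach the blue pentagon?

turn left 109°, forward 2.8 m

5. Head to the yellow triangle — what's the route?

turn right 175°, forward 7.8 m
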